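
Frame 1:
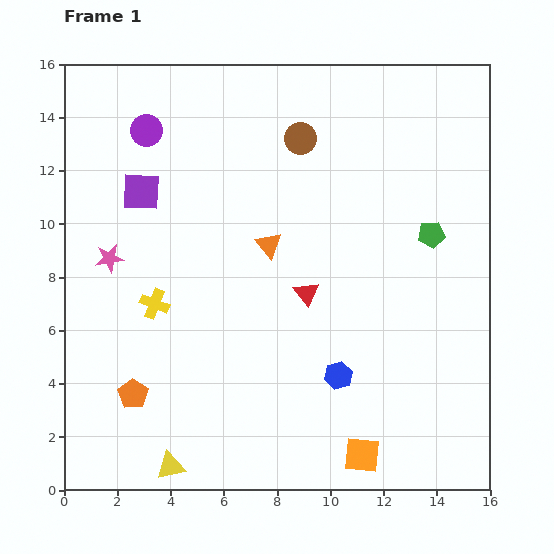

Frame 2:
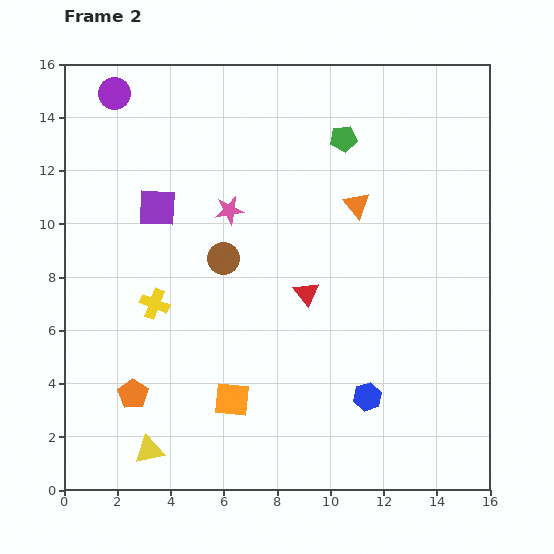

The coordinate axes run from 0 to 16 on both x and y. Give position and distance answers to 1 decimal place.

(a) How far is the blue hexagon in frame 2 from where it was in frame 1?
1.4

The blue hexagon moved from (10.3, 4.3) to (11.4, 3.5), a distance of √(1.1² + 0.8²) ≈ 1.4.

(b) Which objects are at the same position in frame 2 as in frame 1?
the red triangle, the yellow cross, the orange pentagon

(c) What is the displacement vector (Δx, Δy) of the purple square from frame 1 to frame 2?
(0.6, -0.6)

The purple square was at (2.9, 11.2) in frame 1 and (3.5, 10.6) in frame 2.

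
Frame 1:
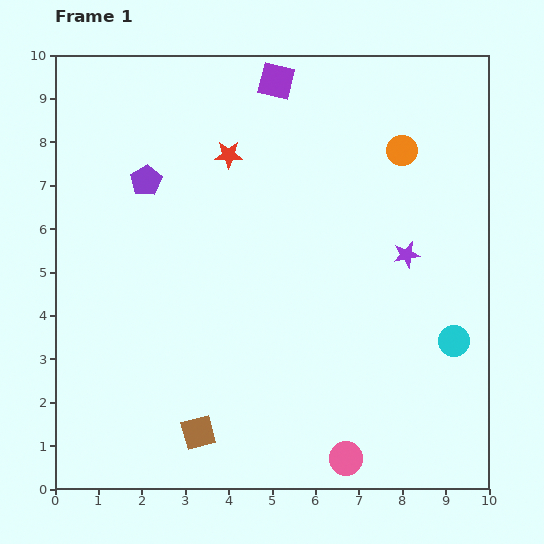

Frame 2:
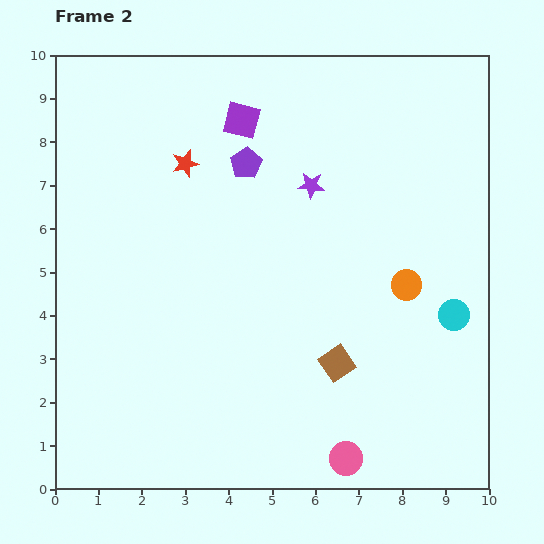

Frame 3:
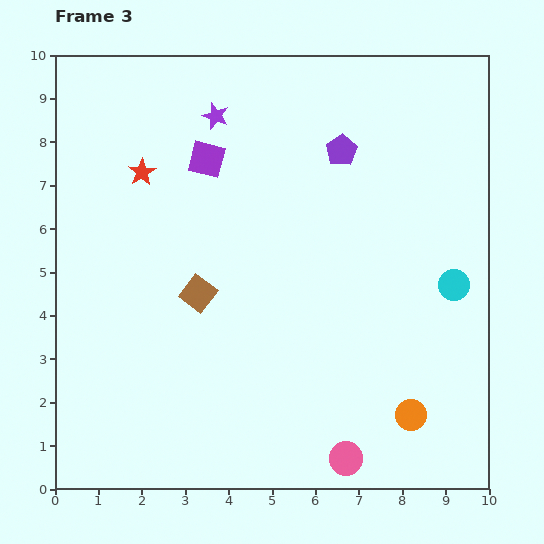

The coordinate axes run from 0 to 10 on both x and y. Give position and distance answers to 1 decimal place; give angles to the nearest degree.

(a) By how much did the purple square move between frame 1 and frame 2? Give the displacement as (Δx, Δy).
(-0.8, -0.9)

The purple square was at (5.1, 9.4) in frame 1 and (4.3, 8.5) in frame 2.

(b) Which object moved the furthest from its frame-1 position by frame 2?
the brown square

(moved 3.6; next 3.1)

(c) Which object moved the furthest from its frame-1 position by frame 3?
the orange circle

(moved 6.1; next 5.4)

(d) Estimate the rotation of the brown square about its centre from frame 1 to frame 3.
38° counter-clockwise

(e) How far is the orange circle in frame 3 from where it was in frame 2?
3.0

The orange circle moved from (8.1, 4.7) to (8.2, 1.7), a distance of √(0.1² + 3.0²) ≈ 3.0.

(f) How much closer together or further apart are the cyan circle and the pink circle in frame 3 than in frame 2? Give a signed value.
+0.6

Distance in frame 2: 4.1. Distance in frame 3: 4.7.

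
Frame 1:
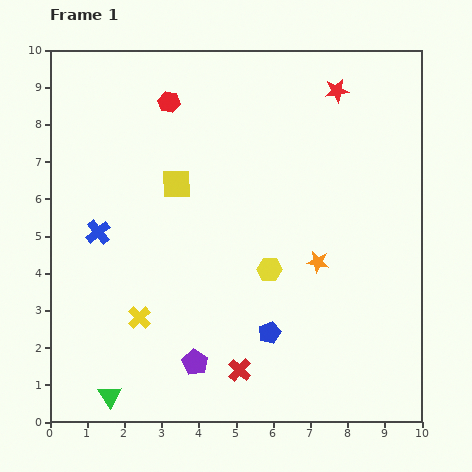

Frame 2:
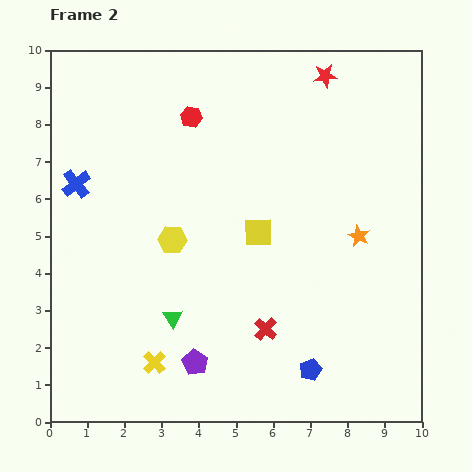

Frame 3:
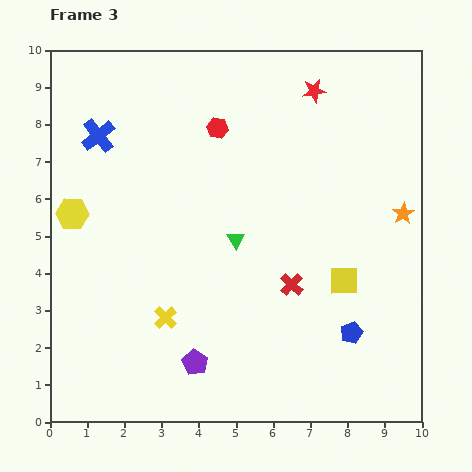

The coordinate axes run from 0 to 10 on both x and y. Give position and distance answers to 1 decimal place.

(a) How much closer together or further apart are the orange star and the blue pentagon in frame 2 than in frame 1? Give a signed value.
+1.5

Distance in frame 1: 2.3. Distance in frame 2: 3.8.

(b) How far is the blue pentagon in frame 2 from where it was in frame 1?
1.5

The blue pentagon moved from (5.9, 2.4) to (7.0, 1.4), a distance of √(1.1² + 1.0²) ≈ 1.5.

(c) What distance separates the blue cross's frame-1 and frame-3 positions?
2.6

The blue cross moved from (1.3, 5.1) to (1.3, 7.7), a distance of √(0.0² + 2.6²) ≈ 2.6.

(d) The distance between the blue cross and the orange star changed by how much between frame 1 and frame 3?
+2.5

Distance in frame 1: 6.0. Distance in frame 3: 8.5.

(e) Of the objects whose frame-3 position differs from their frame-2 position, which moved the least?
the red star

(moved 0.5)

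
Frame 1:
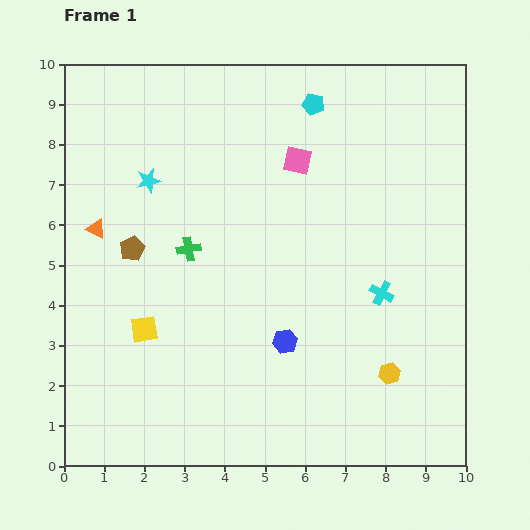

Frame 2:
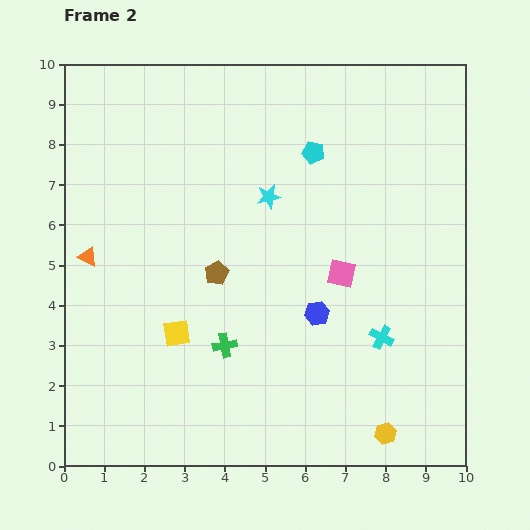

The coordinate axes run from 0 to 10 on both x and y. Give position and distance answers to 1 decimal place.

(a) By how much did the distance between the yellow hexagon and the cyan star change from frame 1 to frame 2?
-1.1

Distance in frame 1: 7.7. Distance in frame 2: 6.6.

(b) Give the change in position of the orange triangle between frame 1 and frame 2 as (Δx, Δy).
(-0.2, -0.7)

The orange triangle was at (0.8, 5.9) in frame 1 and (0.6, 5.2) in frame 2.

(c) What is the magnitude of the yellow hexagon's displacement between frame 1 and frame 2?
1.5

The yellow hexagon moved from (8.1, 2.3) to (8.0, 0.8), a distance of √(0.1² + 1.5²) ≈ 1.5.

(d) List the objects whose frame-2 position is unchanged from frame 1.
none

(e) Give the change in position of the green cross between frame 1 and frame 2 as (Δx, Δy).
(0.9, -2.4)

The green cross was at (3.1, 5.4) in frame 1 and (4.0, 3.0) in frame 2.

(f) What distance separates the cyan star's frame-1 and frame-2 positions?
3.0

The cyan star moved from (2.1, 7.1) to (5.1, 6.7), a distance of √(3.0² + 0.4²) ≈ 3.0.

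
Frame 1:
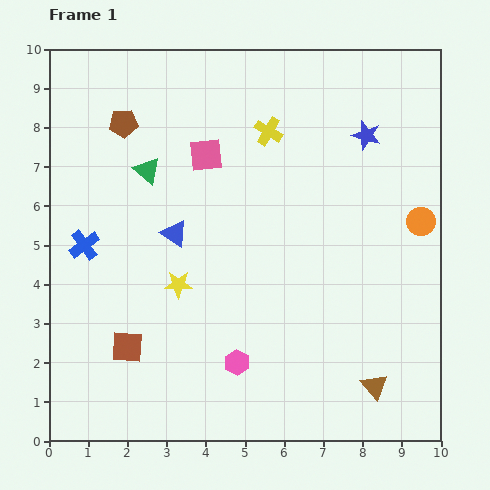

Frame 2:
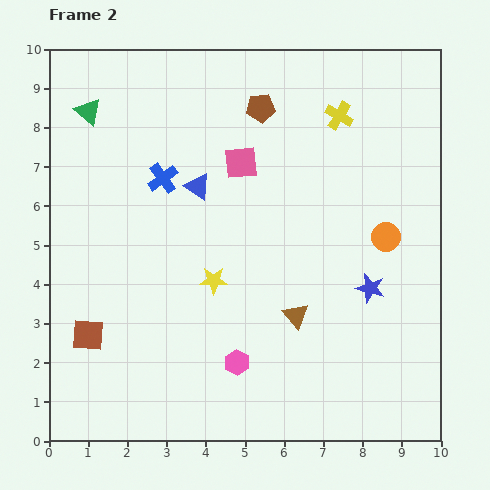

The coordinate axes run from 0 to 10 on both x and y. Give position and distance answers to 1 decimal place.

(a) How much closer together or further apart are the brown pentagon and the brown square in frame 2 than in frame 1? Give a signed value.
+1.6

Distance in frame 1: 5.7. Distance in frame 2: 7.3.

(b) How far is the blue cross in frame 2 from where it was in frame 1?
2.6

The blue cross moved from (0.9, 5.0) to (2.9, 6.7), a distance of √(2.0² + 1.7²) ≈ 2.6.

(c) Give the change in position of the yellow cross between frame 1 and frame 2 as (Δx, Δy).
(1.8, 0.4)

The yellow cross was at (5.6, 7.9) in frame 1 and (7.4, 8.3) in frame 2.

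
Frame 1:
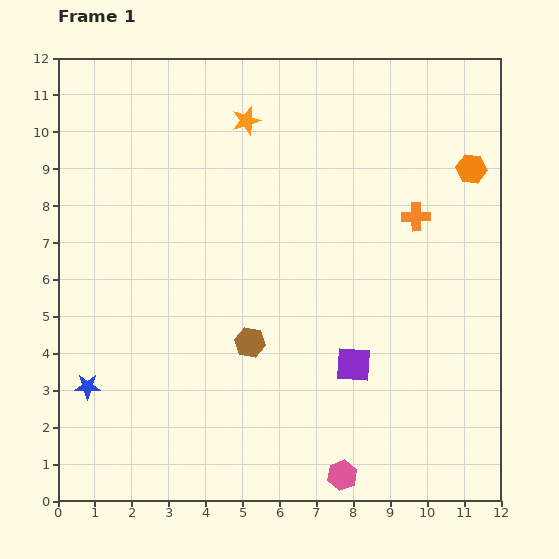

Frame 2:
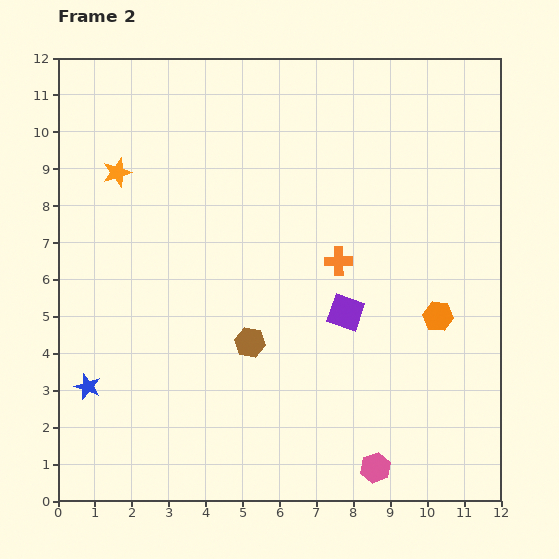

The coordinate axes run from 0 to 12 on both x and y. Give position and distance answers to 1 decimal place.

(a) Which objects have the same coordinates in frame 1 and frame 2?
the blue star, the brown hexagon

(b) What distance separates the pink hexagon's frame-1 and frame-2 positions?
0.9

The pink hexagon moved from (7.7, 0.7) to (8.6, 0.9), a distance of √(0.9² + 0.2²) ≈ 0.9.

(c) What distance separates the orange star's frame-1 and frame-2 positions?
3.8

The orange star moved from (5.1, 10.3) to (1.6, 8.9), a distance of √(3.5² + 1.4²) ≈ 3.8.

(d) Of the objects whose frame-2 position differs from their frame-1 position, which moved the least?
the pink hexagon

(moved 0.9)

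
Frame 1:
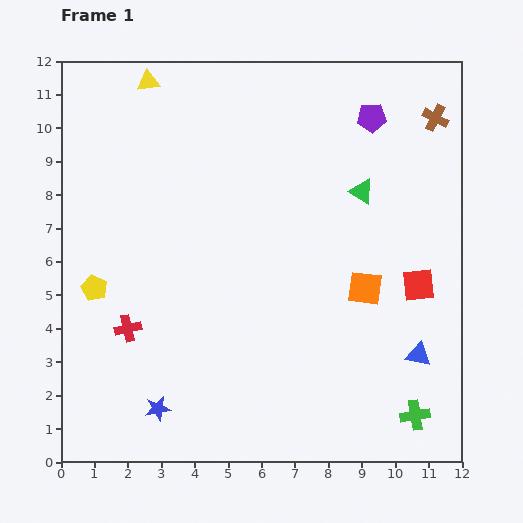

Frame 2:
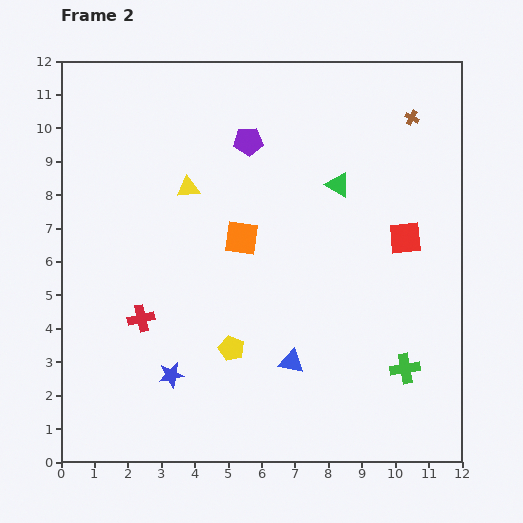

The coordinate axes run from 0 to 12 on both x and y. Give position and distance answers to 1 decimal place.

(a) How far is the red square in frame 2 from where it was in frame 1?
1.5

The red square moved from (10.7, 5.3) to (10.3, 6.7), a distance of √(0.4² + 1.4²) ≈ 1.5.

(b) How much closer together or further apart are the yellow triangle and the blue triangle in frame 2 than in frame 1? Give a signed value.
-5.4

Distance in frame 1: 11.5. Distance in frame 2: 6.1.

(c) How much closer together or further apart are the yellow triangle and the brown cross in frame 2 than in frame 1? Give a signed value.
-1.7

Distance in frame 1: 8.7. Distance in frame 2: 7.0.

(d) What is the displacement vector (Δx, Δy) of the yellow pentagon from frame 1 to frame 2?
(4.1, -1.8)

The yellow pentagon was at (1.0, 5.2) in frame 1 and (5.1, 3.4) in frame 2.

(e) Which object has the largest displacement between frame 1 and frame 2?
the yellow pentagon

(moved 4.5; next 4.0)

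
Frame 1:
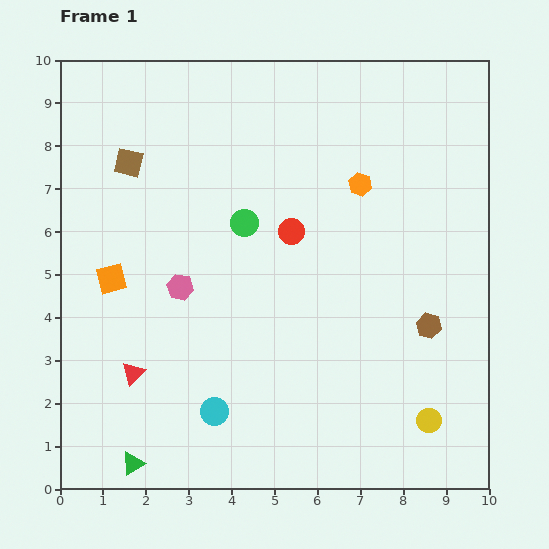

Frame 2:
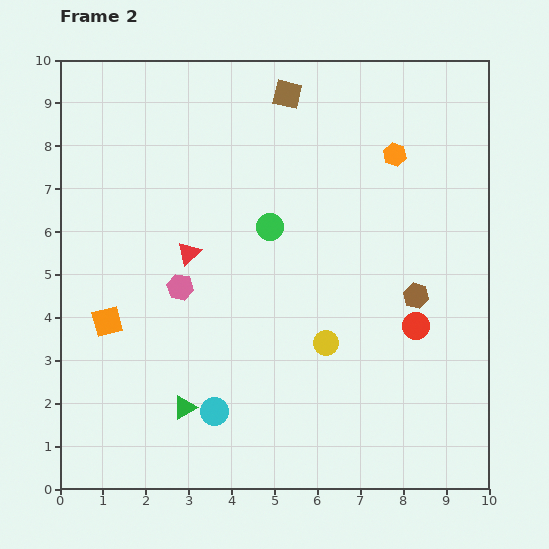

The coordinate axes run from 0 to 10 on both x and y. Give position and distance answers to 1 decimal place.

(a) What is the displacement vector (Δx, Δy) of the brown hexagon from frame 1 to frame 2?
(-0.3, 0.7)

The brown hexagon was at (8.6, 3.8) in frame 1 and (8.3, 4.5) in frame 2.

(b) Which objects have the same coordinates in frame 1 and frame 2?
the cyan circle, the pink hexagon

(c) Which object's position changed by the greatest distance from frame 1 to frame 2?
the brown square

(moved 4.0; next 3.6)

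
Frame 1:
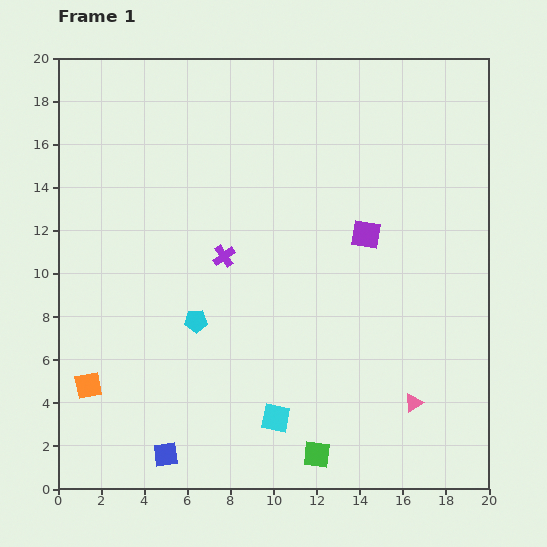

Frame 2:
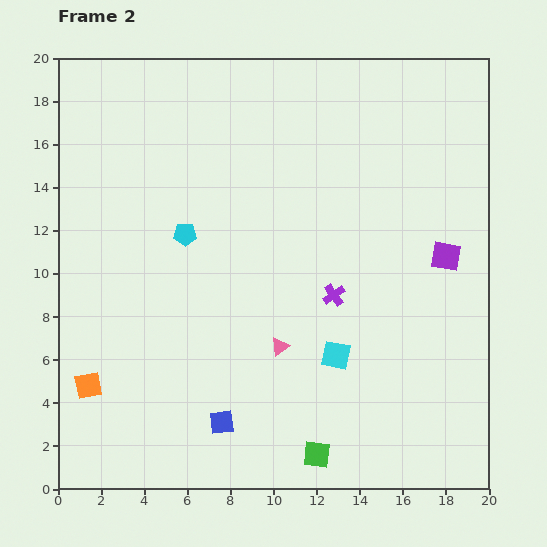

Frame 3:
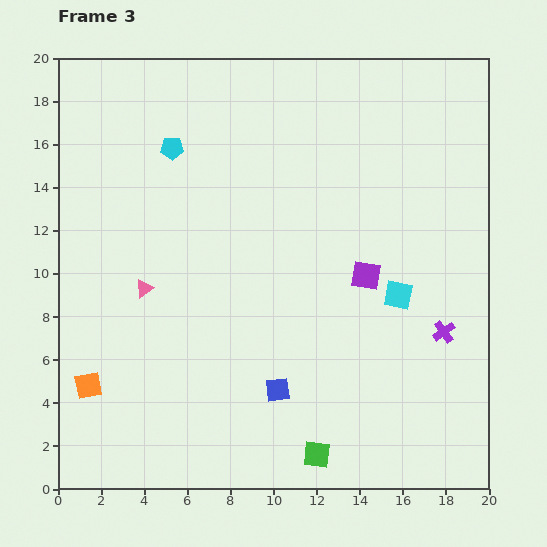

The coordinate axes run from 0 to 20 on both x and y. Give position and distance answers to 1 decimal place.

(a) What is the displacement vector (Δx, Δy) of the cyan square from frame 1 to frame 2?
(2.8, 2.9)

The cyan square was at (10.1, 3.3) in frame 1 and (12.9, 6.2) in frame 2.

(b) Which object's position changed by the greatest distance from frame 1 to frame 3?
the pink triangle

(moved 13.6; next 10.8)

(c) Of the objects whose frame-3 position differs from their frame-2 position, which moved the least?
the blue square

(moved 3.0)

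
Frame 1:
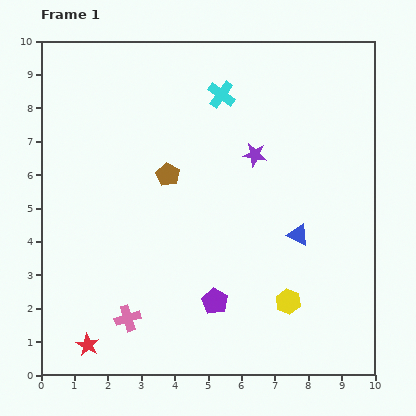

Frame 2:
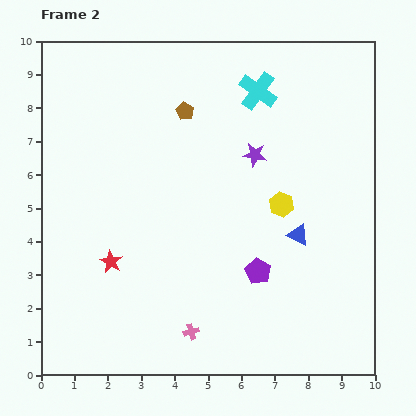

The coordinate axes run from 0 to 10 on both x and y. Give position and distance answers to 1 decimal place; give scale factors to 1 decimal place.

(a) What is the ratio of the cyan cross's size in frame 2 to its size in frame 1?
1.4×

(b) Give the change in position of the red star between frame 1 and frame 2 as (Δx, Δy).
(0.7, 2.5)

The red star was at (1.4, 0.9) in frame 1 and (2.1, 3.4) in frame 2.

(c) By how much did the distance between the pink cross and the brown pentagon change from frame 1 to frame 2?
+2.1

Distance in frame 1: 4.5. Distance in frame 2: 6.6.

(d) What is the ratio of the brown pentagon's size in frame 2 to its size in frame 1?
0.8×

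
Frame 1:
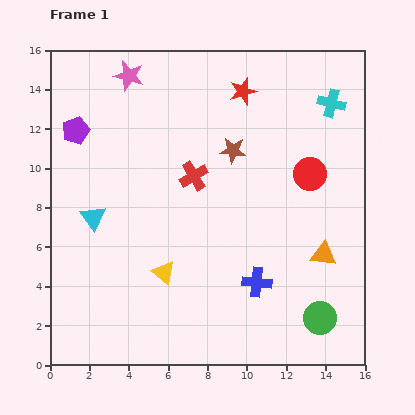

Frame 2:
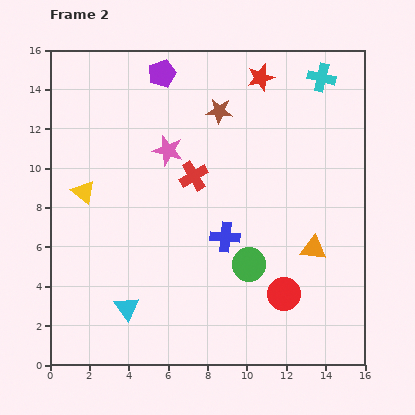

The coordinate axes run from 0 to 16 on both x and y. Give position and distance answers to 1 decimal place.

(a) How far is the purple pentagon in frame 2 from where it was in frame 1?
5.3

The purple pentagon moved from (1.3, 11.9) to (5.7, 14.8), a distance of √(4.4² + 2.9²) ≈ 5.3.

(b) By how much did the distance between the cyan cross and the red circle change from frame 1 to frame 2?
+7.4

Distance in frame 1: 3.8. Distance in frame 2: 11.2.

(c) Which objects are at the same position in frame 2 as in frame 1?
the red cross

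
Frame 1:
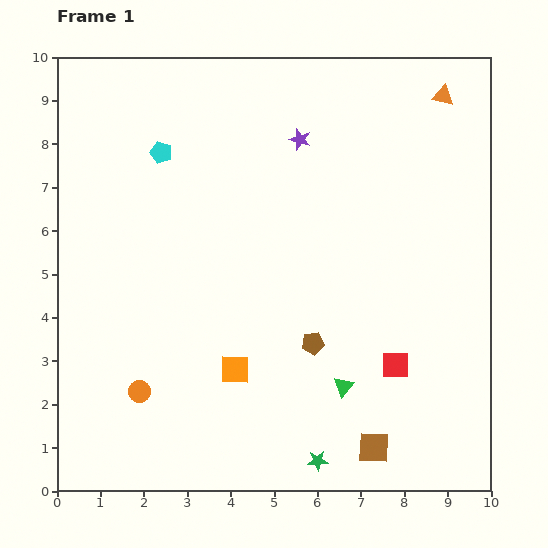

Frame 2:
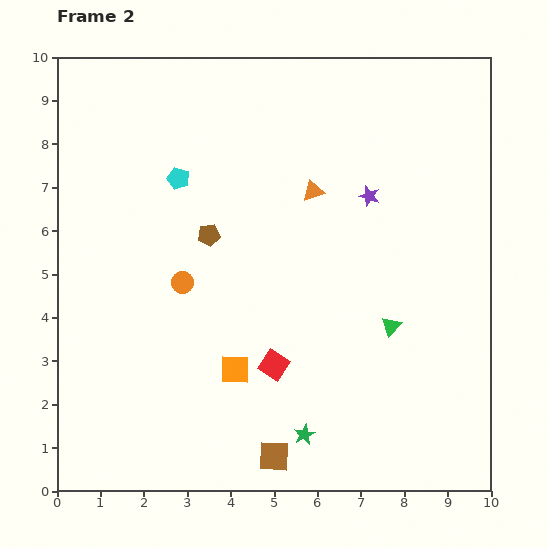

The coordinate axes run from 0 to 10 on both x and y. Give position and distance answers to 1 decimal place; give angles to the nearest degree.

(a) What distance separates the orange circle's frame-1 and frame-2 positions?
2.7

The orange circle moved from (1.9, 2.3) to (2.9, 4.8), a distance of √(1.0² + 2.5²) ≈ 2.7.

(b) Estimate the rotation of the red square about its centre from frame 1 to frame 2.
33° clockwise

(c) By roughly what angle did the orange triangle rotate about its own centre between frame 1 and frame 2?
30° counter-clockwise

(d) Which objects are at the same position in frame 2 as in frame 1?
the orange square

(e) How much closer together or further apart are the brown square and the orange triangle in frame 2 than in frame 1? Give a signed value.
-2.1

Distance in frame 1: 8.3. Distance in frame 2: 6.2.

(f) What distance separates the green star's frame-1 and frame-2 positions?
0.7

The green star moved from (6.0, 0.7) to (5.7, 1.3), a distance of √(0.3² + 0.6²) ≈ 0.7.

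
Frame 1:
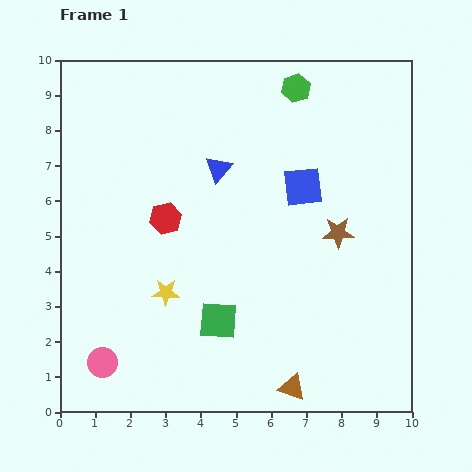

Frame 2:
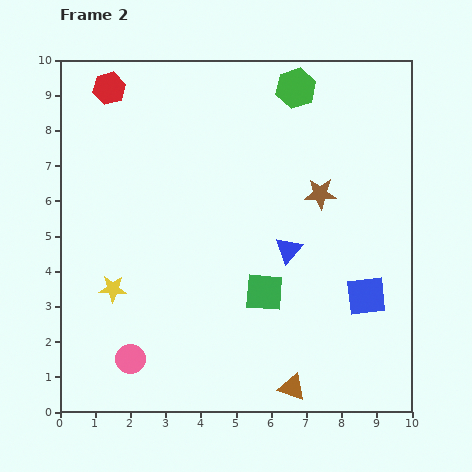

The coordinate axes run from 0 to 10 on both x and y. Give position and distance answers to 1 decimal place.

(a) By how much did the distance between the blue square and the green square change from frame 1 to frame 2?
-1.6

Distance in frame 1: 4.5. Distance in frame 2: 2.9.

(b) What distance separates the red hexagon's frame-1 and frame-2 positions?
4.0

The red hexagon moved from (3.0, 5.5) to (1.4, 9.2), a distance of √(1.6² + 3.7²) ≈ 4.0.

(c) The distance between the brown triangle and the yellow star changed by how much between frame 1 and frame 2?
+1.3

Distance in frame 1: 4.5. Distance in frame 2: 5.8.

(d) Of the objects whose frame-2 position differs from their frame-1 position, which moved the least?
the pink circle

(moved 0.8)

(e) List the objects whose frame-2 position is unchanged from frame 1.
the brown triangle, the green hexagon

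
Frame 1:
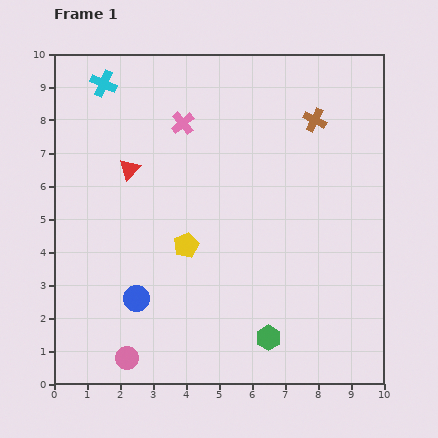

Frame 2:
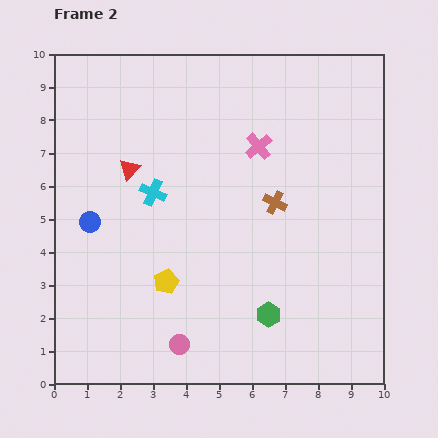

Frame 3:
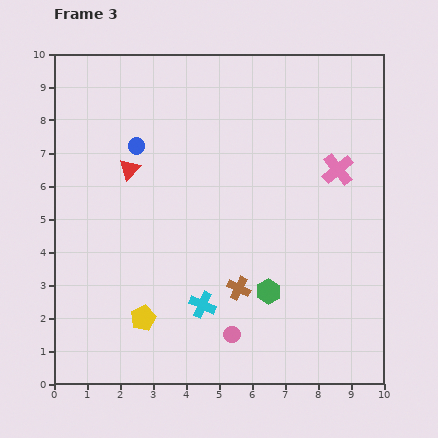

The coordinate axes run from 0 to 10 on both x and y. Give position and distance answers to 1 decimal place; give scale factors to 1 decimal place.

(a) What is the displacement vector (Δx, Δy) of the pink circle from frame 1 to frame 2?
(1.6, 0.4)

The pink circle was at (2.2, 0.8) in frame 1 and (3.8, 1.2) in frame 2.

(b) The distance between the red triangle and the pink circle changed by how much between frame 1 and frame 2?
-0.2

Distance in frame 1: 5.7. Distance in frame 2: 5.5.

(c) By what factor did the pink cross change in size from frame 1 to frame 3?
1.4×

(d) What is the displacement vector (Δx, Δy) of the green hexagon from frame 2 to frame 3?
(0.0, 0.7)

The green hexagon was at (6.5, 2.1) in frame 2 and (6.5, 2.8) in frame 3.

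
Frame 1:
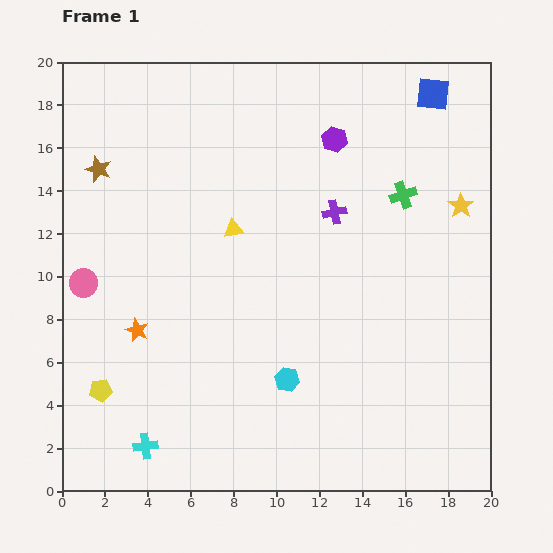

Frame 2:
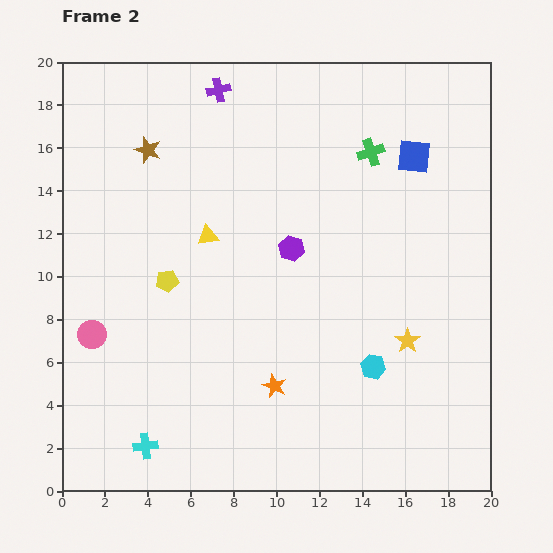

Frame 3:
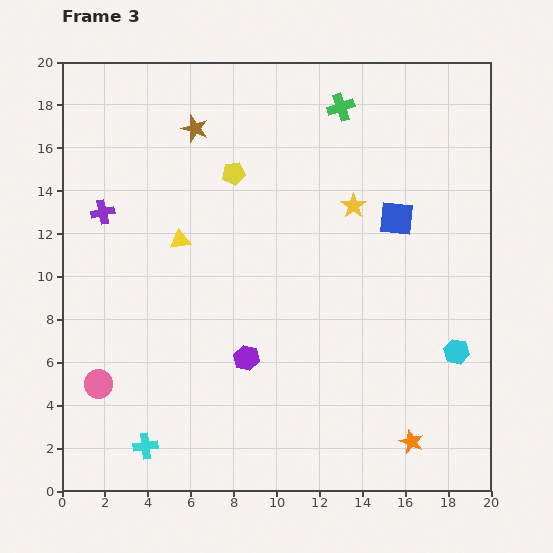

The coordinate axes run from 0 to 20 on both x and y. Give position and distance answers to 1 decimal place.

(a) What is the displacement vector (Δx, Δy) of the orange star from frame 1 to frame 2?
(6.4, -2.6)

The orange star was at (3.5, 7.5) in frame 1 and (9.9, 4.9) in frame 2.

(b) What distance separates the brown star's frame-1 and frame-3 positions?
4.9

The brown star moved from (1.7, 15.0) to (6.2, 16.9), a distance of √(4.5² + 1.9²) ≈ 4.9.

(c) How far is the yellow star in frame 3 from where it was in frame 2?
6.8

The yellow star moved from (16.1, 7.0) to (13.6, 13.3), a distance of √(2.5² + 6.3²) ≈ 6.8.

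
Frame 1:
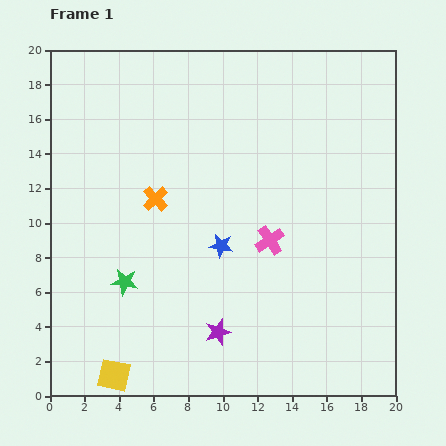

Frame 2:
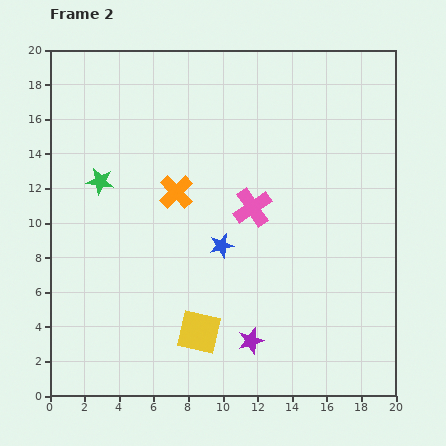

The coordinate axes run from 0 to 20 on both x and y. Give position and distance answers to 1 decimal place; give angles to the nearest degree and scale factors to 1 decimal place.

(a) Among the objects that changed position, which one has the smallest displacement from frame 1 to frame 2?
the orange cross

(moved 1.3)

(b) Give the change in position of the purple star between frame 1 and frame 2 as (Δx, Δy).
(1.9, -0.5)

The purple star was at (9.7, 3.7) in frame 1 and (11.6, 3.2) in frame 2.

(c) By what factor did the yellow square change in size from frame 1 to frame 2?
1.3×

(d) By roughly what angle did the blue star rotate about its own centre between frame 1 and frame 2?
21° counter-clockwise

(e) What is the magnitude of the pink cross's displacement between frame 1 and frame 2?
2.1

The pink cross moved from (12.7, 9.0) to (11.7, 10.9), a distance of √(1.0² + 1.9²) ≈ 2.1.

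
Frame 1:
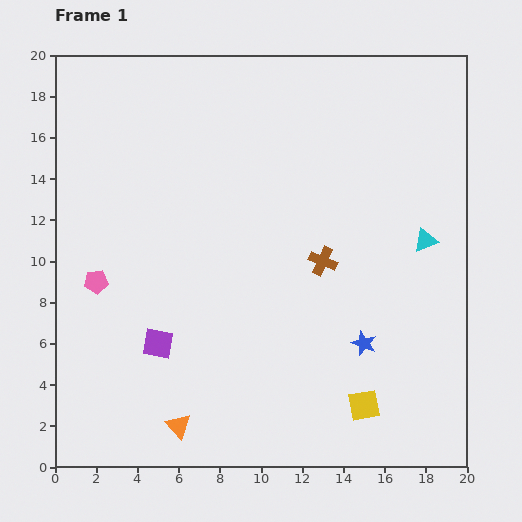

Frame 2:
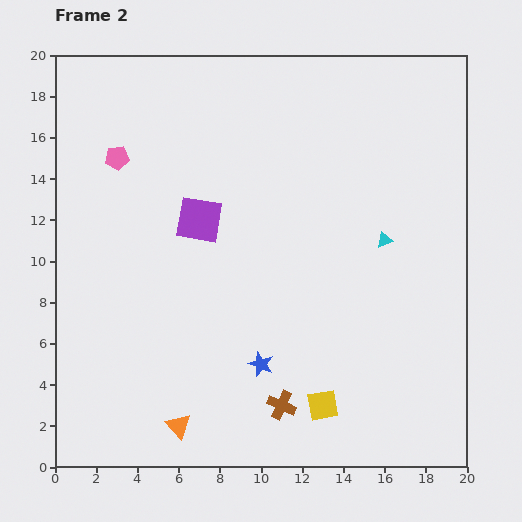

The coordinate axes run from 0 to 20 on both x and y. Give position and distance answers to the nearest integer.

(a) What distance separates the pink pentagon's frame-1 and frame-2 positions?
6

The pink pentagon moved from (2, 9) to (3, 15), a distance of √(1² + 6²) ≈ 6.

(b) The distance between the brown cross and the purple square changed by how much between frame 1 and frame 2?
+1

Distance in frame 1: 9. Distance in frame 2: 10.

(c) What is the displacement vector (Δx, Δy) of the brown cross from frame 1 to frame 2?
(-2, -7)

The brown cross was at (13, 10) in frame 1 and (11, 3) in frame 2.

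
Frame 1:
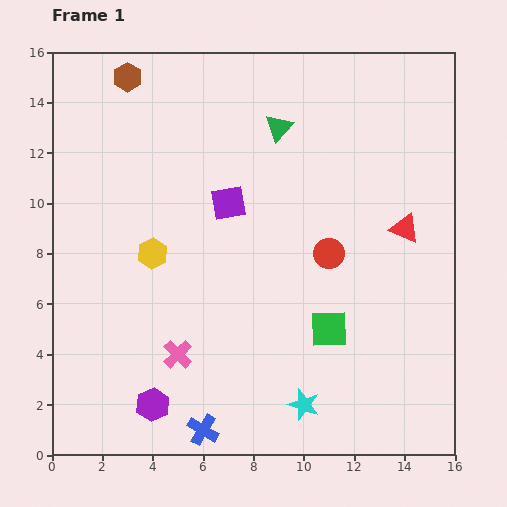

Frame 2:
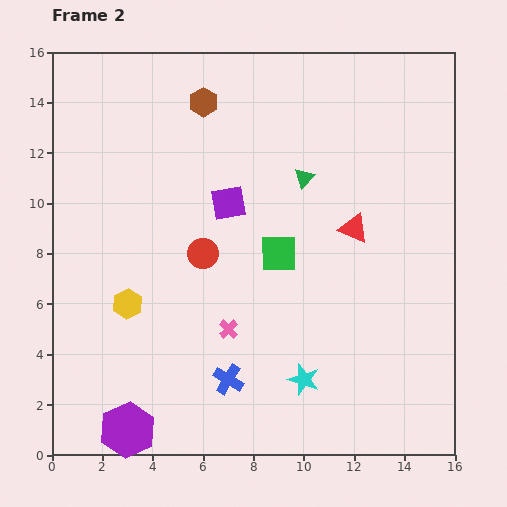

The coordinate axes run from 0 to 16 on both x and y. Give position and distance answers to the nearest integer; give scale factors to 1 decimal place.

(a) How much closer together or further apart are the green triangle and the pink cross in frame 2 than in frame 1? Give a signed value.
-3

Distance in frame 1: 10. Distance in frame 2: 7.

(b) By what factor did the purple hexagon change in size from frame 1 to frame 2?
1.6×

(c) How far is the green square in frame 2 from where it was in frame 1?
4

The green square moved from (11, 5) to (9, 8), a distance of √(2² + 3²) ≈ 4.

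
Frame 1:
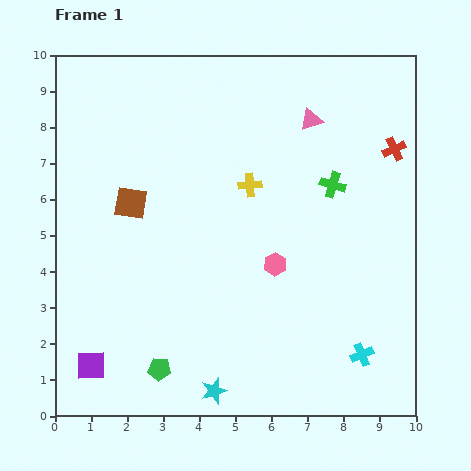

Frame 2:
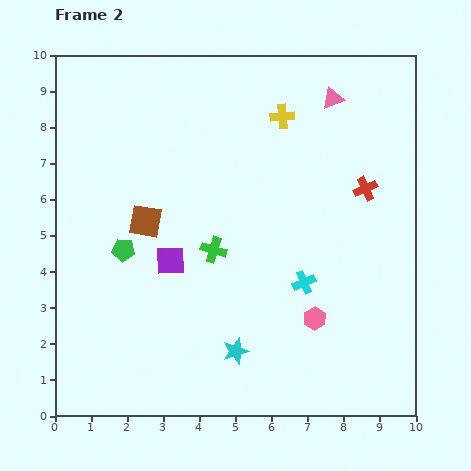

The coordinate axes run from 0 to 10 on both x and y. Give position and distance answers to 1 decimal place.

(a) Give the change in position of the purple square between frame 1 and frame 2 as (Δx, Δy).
(2.2, 2.9)

The purple square was at (1.0, 1.4) in frame 1 and (3.2, 4.3) in frame 2.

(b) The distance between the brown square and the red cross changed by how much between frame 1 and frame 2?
-1.3

Distance in frame 1: 7.5. Distance in frame 2: 6.2.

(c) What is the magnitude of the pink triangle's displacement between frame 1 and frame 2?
0.8

The pink triangle moved from (7.1, 8.2) to (7.7, 8.8), a distance of √(0.6² + 0.6²) ≈ 0.8.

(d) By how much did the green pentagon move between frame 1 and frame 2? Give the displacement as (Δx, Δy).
(-1.0, 3.3)

The green pentagon was at (2.9, 1.3) in frame 1 and (1.9, 4.6) in frame 2.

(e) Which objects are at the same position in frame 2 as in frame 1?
none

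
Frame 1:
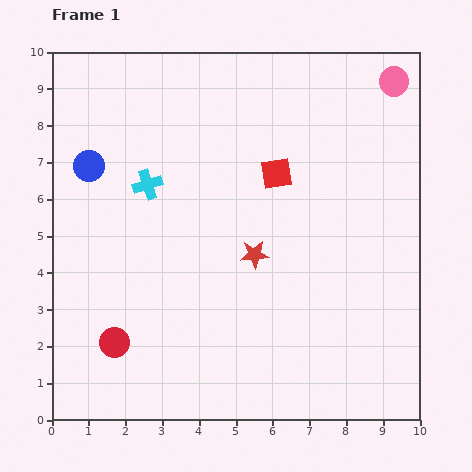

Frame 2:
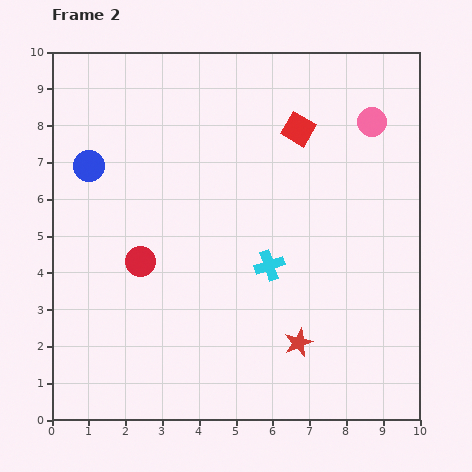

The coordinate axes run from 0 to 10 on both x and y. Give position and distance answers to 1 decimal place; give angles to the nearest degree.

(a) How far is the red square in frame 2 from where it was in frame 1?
1.3

The red square moved from (6.1, 6.7) to (6.7, 7.9), a distance of √(0.6² + 1.2²) ≈ 1.3.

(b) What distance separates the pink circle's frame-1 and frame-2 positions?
1.3

The pink circle moved from (9.3, 9.2) to (8.7, 8.1), a distance of √(0.6² + 1.1²) ≈ 1.3.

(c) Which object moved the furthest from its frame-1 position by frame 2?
the cyan cross

(moved 4.0; next 2.7)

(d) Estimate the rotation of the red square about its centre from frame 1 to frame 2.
40° clockwise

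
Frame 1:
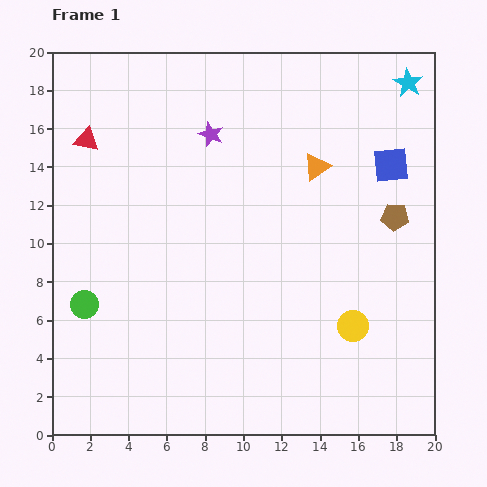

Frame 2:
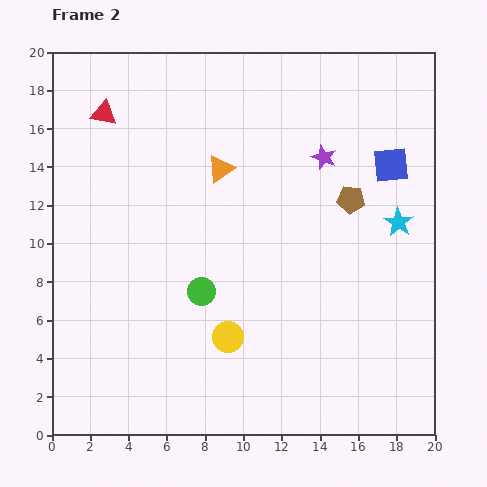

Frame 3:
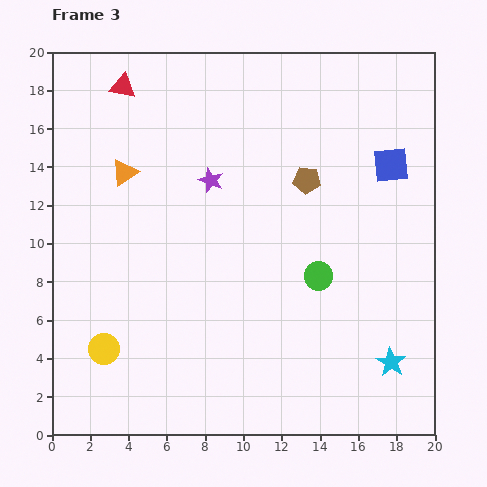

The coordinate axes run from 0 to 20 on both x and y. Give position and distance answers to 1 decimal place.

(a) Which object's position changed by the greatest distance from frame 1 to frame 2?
the cyan star

(moved 7.3; next 6.5)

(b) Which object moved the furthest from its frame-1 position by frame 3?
the cyan star

(moved 14.6; next 13.1)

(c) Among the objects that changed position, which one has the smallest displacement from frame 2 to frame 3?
the red triangle

(moved 1.7)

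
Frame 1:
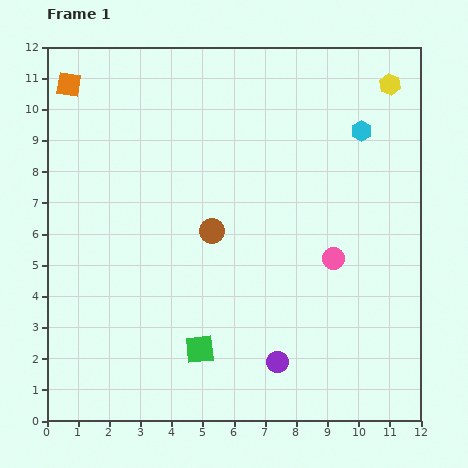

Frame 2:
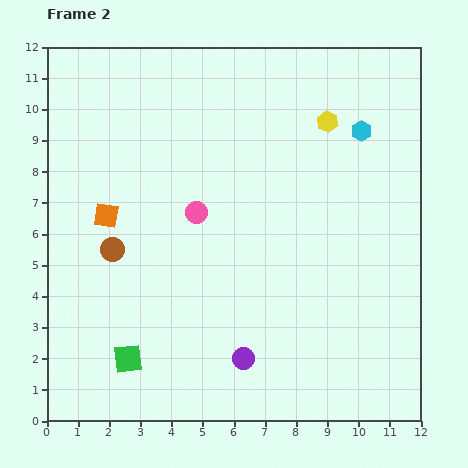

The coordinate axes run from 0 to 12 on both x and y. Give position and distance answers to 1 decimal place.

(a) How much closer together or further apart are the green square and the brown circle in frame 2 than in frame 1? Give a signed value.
-0.3

Distance in frame 1: 3.8. Distance in frame 2: 3.5.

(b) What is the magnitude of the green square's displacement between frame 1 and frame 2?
2.3

The green square moved from (4.9, 2.3) to (2.6, 2.0), a distance of √(2.3² + 0.3²) ≈ 2.3.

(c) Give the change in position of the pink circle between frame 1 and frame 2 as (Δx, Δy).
(-4.4, 1.5)

The pink circle was at (9.2, 5.2) in frame 1 and (4.8, 6.7) in frame 2.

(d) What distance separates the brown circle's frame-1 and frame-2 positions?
3.3

The brown circle moved from (5.3, 6.1) to (2.1, 5.5), a distance of √(3.2² + 0.6²) ≈ 3.3.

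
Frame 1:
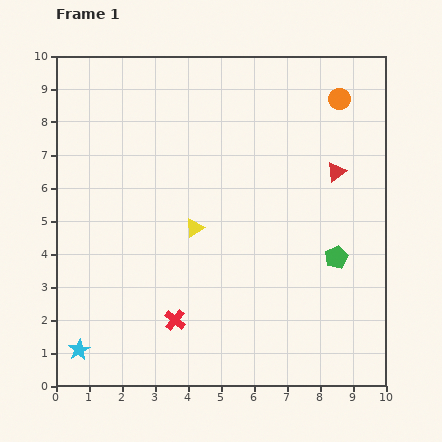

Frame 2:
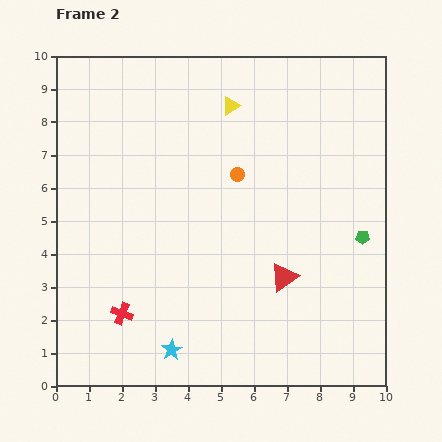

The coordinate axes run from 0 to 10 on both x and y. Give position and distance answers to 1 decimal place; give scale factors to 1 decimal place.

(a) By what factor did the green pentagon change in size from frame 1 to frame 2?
0.6×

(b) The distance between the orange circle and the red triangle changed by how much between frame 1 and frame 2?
+1.2

Distance in frame 1: 2.2. Distance in frame 2: 3.4.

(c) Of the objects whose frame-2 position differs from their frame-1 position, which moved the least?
the green pentagon

(moved 1.0)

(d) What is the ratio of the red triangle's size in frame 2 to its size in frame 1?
1.4×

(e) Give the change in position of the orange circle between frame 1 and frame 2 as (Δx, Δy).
(-3.1, -2.3)

The orange circle was at (8.6, 8.7) in frame 1 and (5.5, 6.4) in frame 2.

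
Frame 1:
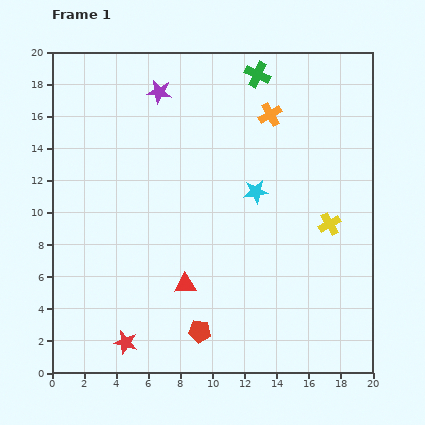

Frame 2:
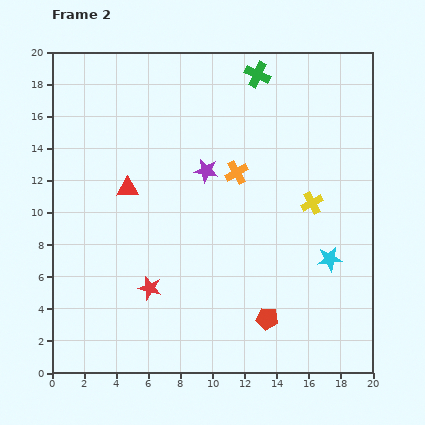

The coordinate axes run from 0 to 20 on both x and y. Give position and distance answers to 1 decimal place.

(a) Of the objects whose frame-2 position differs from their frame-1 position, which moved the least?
the yellow cross

(moved 1.7)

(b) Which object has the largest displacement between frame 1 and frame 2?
the red triangle

(moved 7.0; next 6.2)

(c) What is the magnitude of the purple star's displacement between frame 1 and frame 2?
5.7

The purple star moved from (6.7, 17.5) to (9.6, 12.6), a distance of √(2.9² + 4.9²) ≈ 5.7.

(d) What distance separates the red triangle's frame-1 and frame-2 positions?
7.0

The red triangle moved from (8.3, 5.5) to (4.7, 11.5), a distance of √(3.6² + 6.0²) ≈ 7.0.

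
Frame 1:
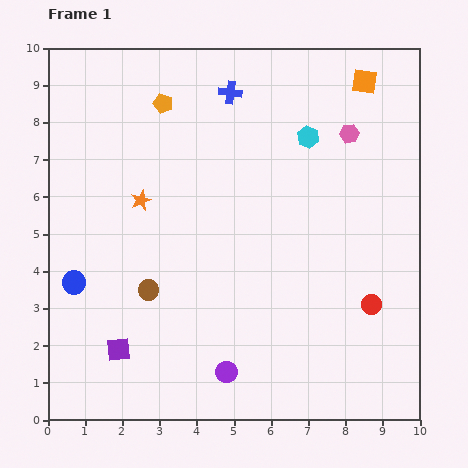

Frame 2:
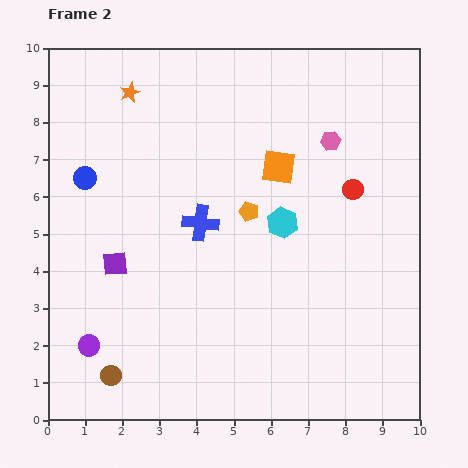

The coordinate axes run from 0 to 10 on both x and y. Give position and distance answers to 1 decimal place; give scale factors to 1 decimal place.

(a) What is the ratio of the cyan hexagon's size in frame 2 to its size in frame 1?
1.4×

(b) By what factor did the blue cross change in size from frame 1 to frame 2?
1.6×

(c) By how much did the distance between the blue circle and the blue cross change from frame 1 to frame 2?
-3.3

Distance in frame 1: 6.6. Distance in frame 2: 3.3.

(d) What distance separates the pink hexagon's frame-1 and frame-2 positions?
0.5

The pink hexagon moved from (8.1, 7.7) to (7.6, 7.5), a distance of √(0.5² + 0.2²) ≈ 0.5.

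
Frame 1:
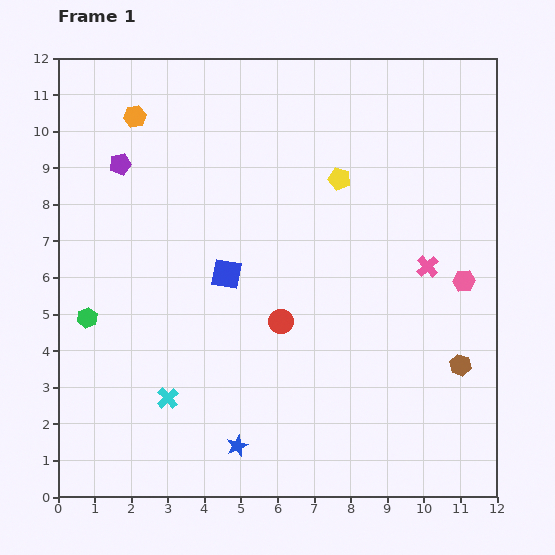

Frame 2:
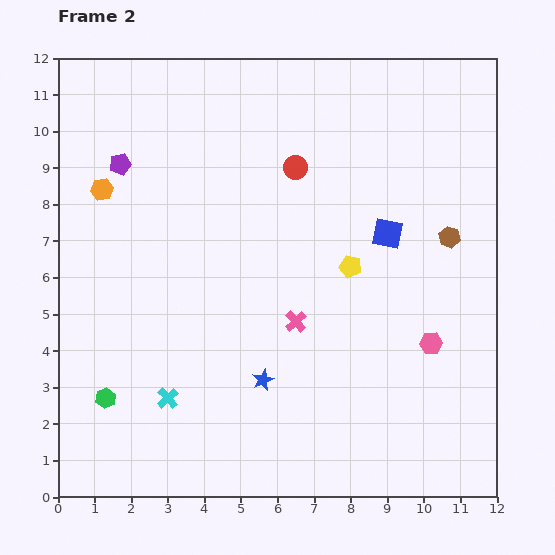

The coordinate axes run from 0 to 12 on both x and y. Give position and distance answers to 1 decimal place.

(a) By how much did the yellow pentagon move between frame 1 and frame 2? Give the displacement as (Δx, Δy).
(0.3, -2.4)

The yellow pentagon was at (7.7, 8.7) in frame 1 and (8.0, 6.3) in frame 2.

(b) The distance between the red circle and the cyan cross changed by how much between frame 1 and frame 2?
+3.5

Distance in frame 1: 3.7. Distance in frame 2: 7.2.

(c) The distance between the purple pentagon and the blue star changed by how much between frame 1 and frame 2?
-1.2

Distance in frame 1: 8.3. Distance in frame 2: 7.1.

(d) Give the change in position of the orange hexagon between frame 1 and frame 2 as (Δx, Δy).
(-0.9, -2.0)

The orange hexagon was at (2.1, 10.4) in frame 1 and (1.2, 8.4) in frame 2.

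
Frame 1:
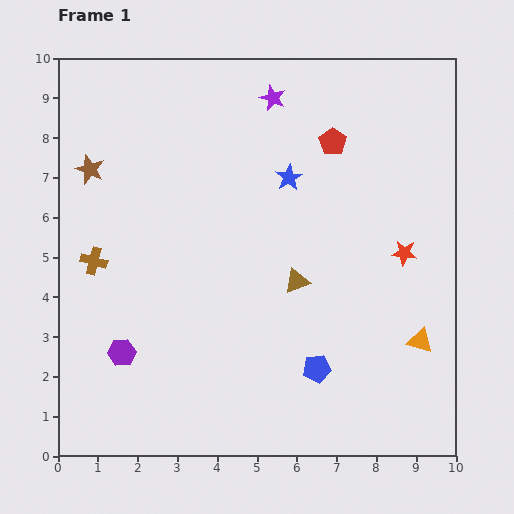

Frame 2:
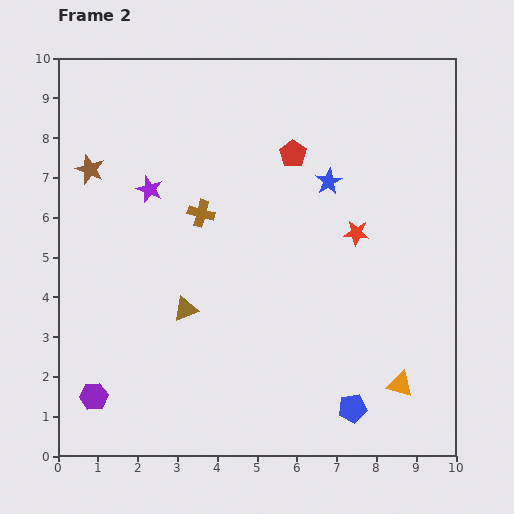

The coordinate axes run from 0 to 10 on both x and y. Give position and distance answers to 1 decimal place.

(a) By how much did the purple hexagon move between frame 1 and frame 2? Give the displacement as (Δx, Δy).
(-0.7, -1.1)

The purple hexagon was at (1.6, 2.6) in frame 1 and (0.9, 1.5) in frame 2.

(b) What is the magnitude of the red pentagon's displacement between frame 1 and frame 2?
1.0

The red pentagon moved from (6.9, 7.9) to (5.9, 7.6), a distance of √(1.0² + 0.3²) ≈ 1.0.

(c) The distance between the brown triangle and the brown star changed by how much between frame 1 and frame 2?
-1.7

Distance in frame 1: 5.9. Distance in frame 2: 4.2.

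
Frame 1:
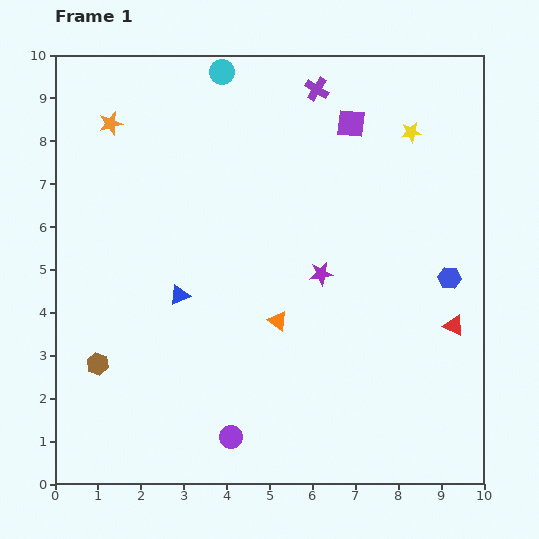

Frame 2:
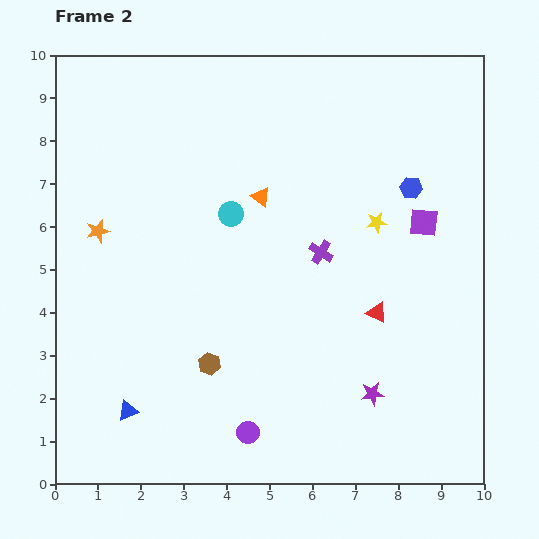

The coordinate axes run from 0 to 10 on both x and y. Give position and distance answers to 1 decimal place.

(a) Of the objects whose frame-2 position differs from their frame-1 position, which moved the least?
the purple circle

(moved 0.4)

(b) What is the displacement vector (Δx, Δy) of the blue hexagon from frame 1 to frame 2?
(-0.9, 2.1)

The blue hexagon was at (9.2, 4.8) in frame 1 and (8.3, 6.9) in frame 2.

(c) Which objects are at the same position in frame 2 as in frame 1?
none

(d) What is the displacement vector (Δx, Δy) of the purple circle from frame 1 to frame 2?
(0.4, 0.1)

The purple circle was at (4.1, 1.1) in frame 1 and (4.5, 1.2) in frame 2.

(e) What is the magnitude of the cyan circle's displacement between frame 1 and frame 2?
3.3

The cyan circle moved from (3.9, 9.6) to (4.1, 6.3), a distance of √(0.2² + 3.3²) ≈ 3.3.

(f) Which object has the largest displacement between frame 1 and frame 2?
the purple cross

(moved 3.8; next 3.3)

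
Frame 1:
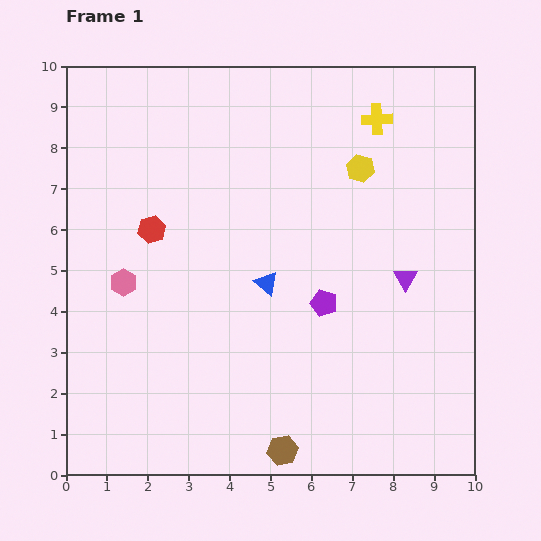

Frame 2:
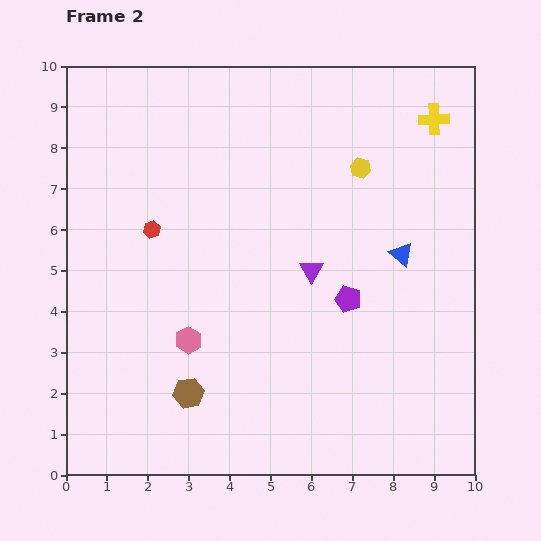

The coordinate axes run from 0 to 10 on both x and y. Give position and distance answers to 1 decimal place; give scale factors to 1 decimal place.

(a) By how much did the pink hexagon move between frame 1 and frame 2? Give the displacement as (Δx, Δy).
(1.6, -1.4)

The pink hexagon was at (1.4, 4.7) in frame 1 and (3.0, 3.3) in frame 2.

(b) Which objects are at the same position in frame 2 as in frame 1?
the red hexagon, the yellow hexagon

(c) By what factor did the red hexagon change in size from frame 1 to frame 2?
0.6×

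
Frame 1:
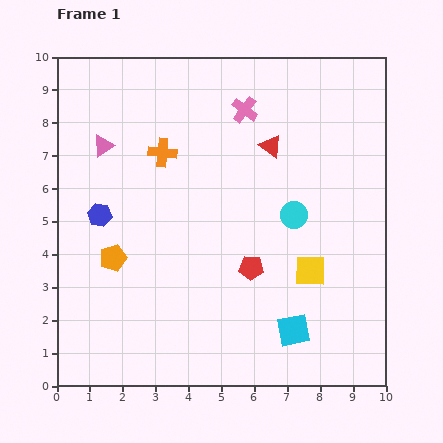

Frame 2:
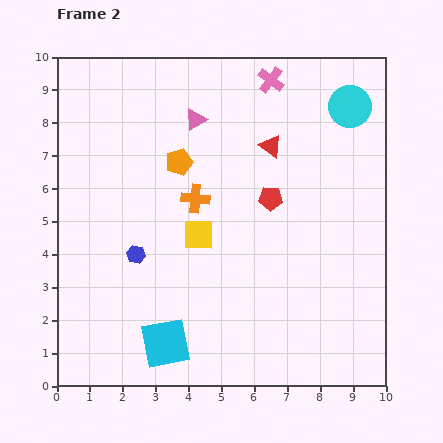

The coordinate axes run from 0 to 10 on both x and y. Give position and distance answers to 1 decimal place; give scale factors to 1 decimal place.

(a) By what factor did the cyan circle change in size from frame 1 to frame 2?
1.5×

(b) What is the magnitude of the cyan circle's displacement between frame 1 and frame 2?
3.7

The cyan circle moved from (7.2, 5.2) to (8.9, 8.5), a distance of √(1.7² + 3.3²) ≈ 3.7.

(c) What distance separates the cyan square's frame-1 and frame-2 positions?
3.9

The cyan square moved from (7.2, 1.7) to (3.3, 1.3), a distance of √(3.9² + 0.4²) ≈ 3.9.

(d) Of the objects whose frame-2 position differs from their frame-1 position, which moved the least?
the pink cross

(moved 1.2)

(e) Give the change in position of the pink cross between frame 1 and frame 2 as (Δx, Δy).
(0.8, 0.9)

The pink cross was at (5.7, 8.4) in frame 1 and (6.5, 9.3) in frame 2.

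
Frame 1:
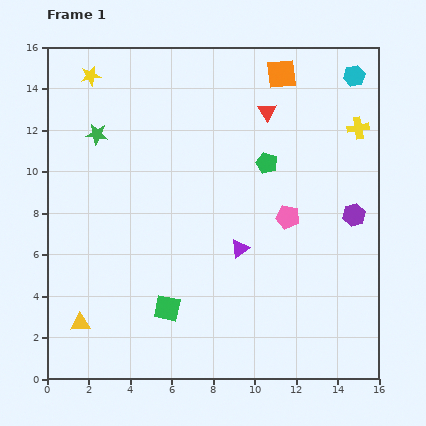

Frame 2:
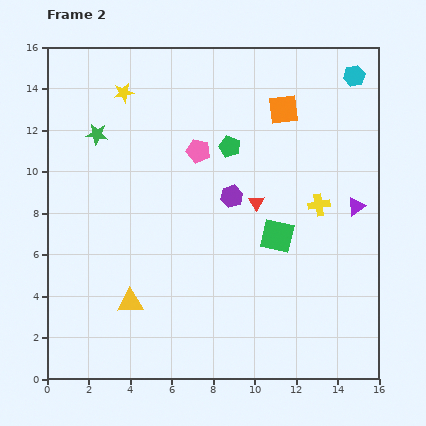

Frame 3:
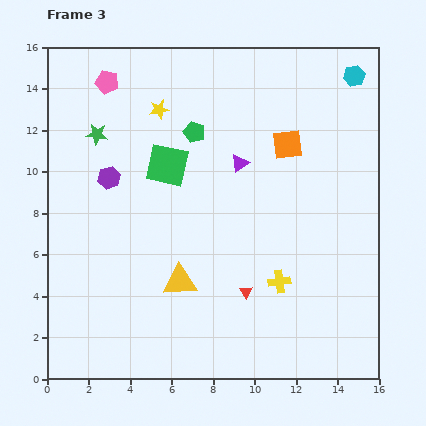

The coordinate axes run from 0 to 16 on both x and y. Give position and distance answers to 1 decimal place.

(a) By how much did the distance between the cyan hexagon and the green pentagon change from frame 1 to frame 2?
+1.0

Distance in frame 1: 5.9. Distance in frame 2: 6.9.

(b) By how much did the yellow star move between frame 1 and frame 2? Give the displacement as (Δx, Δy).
(1.6, -0.8)

The yellow star was at (2.1, 14.6) in frame 1 and (3.7, 13.8) in frame 2.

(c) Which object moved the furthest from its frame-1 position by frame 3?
the purple hexagon

(moved 11.9; next 10.9)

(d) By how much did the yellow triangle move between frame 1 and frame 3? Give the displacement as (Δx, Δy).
(4.8, 2.0)

The yellow triangle was at (1.6, 2.7) in frame 1 and (6.4, 4.7) in frame 3.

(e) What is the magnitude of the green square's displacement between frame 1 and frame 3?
6.9

The green square moved from (5.8, 3.4) to (5.8, 10.3), a distance of √(0.0² + 6.9²) ≈ 6.9.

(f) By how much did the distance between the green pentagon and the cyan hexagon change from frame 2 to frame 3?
+1.3

Distance in frame 2: 6.9. Distance in frame 3: 8.2.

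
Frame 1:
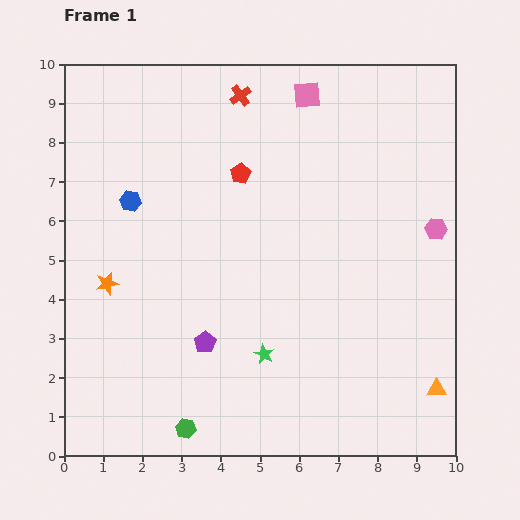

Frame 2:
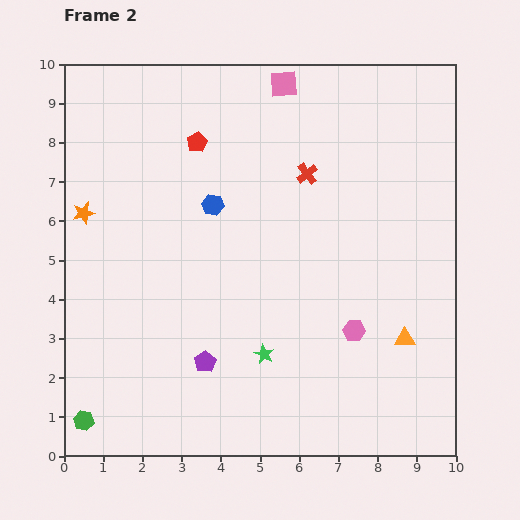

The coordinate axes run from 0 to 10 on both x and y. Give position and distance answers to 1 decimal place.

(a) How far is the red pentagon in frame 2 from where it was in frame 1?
1.4

The red pentagon moved from (4.5, 7.2) to (3.4, 8.0), a distance of √(1.1² + 0.8²) ≈ 1.4.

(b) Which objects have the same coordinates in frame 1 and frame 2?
the green star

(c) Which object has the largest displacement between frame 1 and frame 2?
the pink hexagon

(moved 3.3; next 2.6)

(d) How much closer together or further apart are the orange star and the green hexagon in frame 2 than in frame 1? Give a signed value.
+1.1

Distance in frame 1: 4.2. Distance in frame 2: 5.3.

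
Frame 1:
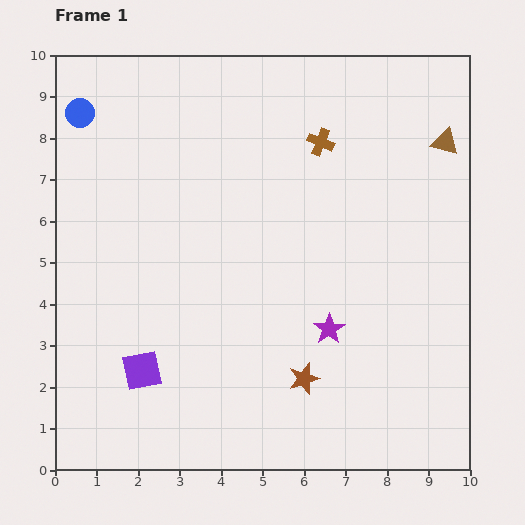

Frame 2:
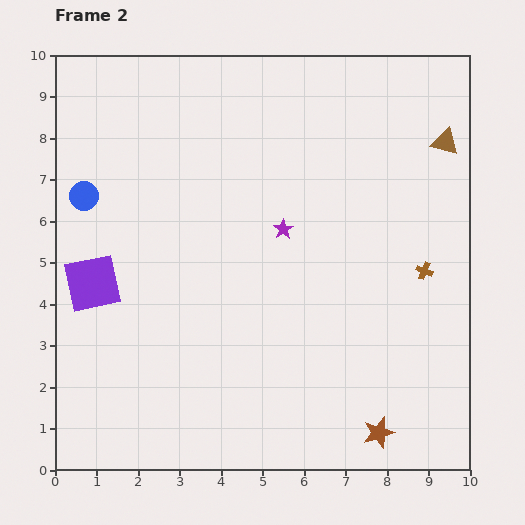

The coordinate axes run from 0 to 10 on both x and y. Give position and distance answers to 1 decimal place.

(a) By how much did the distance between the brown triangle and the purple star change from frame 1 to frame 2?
-0.9

Distance in frame 1: 5.3. Distance in frame 2: 4.4.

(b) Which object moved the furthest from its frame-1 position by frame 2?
the brown cross

(moved 4.0; next 2.6)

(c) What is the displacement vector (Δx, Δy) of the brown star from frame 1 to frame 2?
(1.8, -1.3)

The brown star was at (6.0, 2.2) in frame 1 and (7.8, 0.9) in frame 2.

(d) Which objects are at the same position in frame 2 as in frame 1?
the brown triangle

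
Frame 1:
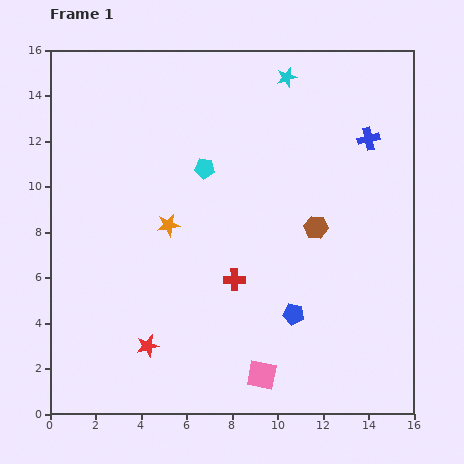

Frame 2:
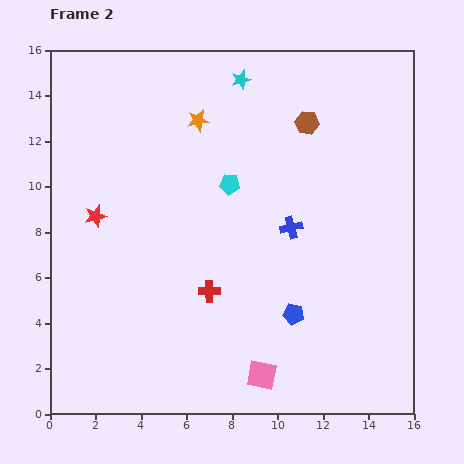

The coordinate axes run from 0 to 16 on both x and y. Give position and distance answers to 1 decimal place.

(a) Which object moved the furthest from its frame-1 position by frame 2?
the red star

(moved 6.1; next 5.2)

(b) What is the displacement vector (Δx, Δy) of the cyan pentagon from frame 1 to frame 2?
(1.1, -0.7)

The cyan pentagon was at (6.8, 10.8) in frame 1 and (7.9, 10.1) in frame 2.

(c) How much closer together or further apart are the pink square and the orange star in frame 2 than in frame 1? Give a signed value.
+3.7

Distance in frame 1: 7.8. Distance in frame 2: 11.5.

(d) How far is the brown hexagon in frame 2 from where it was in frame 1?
4.6

The brown hexagon moved from (11.7, 8.2) to (11.3, 12.8), a distance of √(0.4² + 4.6²) ≈ 4.6.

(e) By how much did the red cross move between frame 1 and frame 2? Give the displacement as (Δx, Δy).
(-1.1, -0.5)

The red cross was at (8.1, 5.9) in frame 1 and (7.0, 5.4) in frame 2.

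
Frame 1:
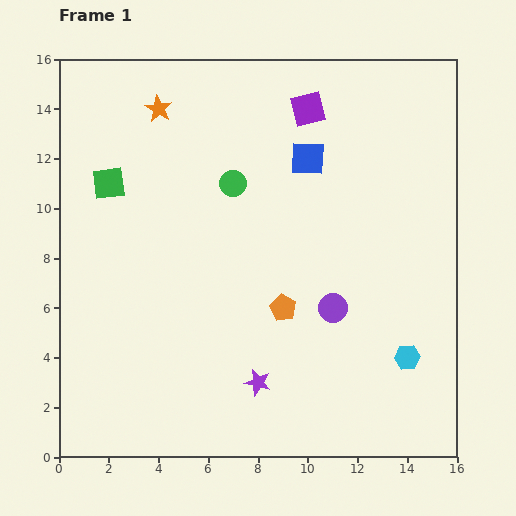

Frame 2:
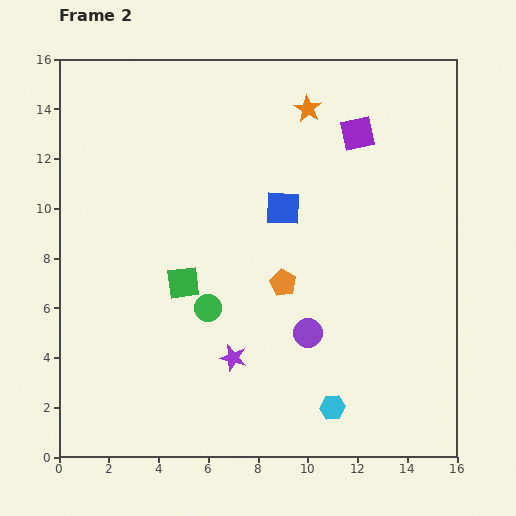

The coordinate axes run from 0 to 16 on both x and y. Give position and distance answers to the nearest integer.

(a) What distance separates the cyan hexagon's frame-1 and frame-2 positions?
4

The cyan hexagon moved from (14, 4) to (11, 2), a distance of √(3² + 2²) ≈ 4.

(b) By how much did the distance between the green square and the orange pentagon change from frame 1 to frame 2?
-5

Distance in frame 1: 9. Distance in frame 2: 4.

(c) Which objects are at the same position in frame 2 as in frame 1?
none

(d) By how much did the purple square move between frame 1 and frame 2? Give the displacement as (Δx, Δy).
(2, -1)

The purple square was at (10, 14) in frame 1 and (12, 13) in frame 2.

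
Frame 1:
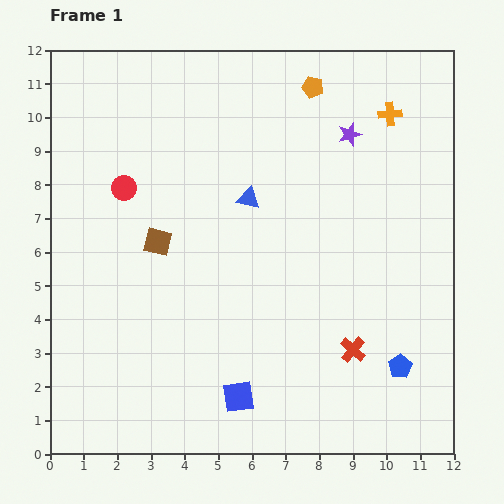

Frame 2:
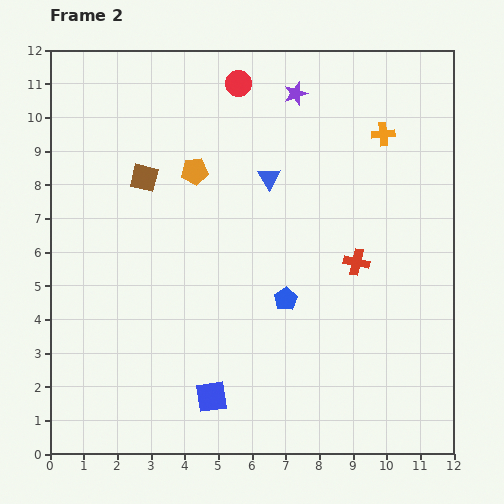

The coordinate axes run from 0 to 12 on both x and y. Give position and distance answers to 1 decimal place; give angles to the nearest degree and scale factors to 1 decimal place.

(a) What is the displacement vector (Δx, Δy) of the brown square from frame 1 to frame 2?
(-0.4, 1.9)

The brown square was at (3.2, 6.3) in frame 1 and (2.8, 8.2) in frame 2.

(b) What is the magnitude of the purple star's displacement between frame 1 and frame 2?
2.0

The purple star moved from (8.9, 9.5) to (7.3, 10.7), a distance of √(1.6² + 1.2²) ≈ 2.0.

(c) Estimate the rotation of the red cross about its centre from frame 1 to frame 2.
28° counter-clockwise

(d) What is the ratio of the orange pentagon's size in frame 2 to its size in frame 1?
1.3×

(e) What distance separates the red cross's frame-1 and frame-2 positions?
2.6

The red cross moved from (9.0, 3.1) to (9.1, 5.7), a distance of √(0.1² + 2.6²) ≈ 2.6.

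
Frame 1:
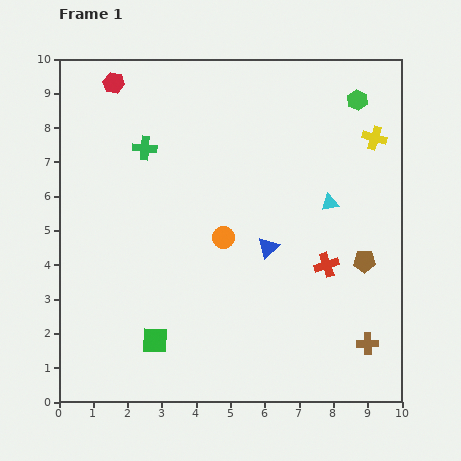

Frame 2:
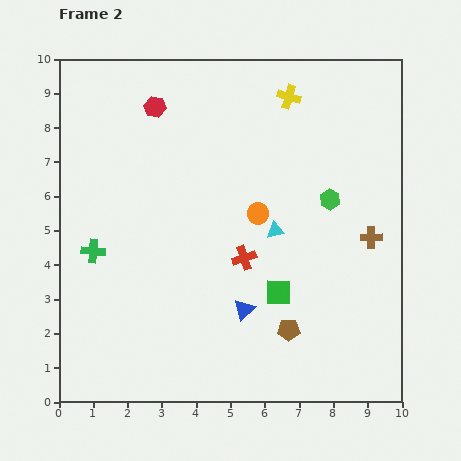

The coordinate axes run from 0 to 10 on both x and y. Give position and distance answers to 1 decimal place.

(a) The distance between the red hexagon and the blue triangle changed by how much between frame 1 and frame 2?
-0.2

Distance in frame 1: 6.6. Distance in frame 2: 6.4.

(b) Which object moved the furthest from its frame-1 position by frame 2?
the green square

(moved 3.9; next 3.4)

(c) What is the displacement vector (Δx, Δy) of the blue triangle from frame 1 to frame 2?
(-0.7, -1.8)

The blue triangle was at (6.1, 4.5) in frame 1 and (5.4, 2.7) in frame 2.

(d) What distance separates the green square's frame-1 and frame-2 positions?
3.9

The green square moved from (2.8, 1.8) to (6.4, 3.2), a distance of √(3.6² + 1.4²) ≈ 3.9.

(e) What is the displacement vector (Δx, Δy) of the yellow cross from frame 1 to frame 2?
(-2.5, 1.2)

The yellow cross was at (9.2, 7.7) in frame 1 and (6.7, 8.9) in frame 2.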